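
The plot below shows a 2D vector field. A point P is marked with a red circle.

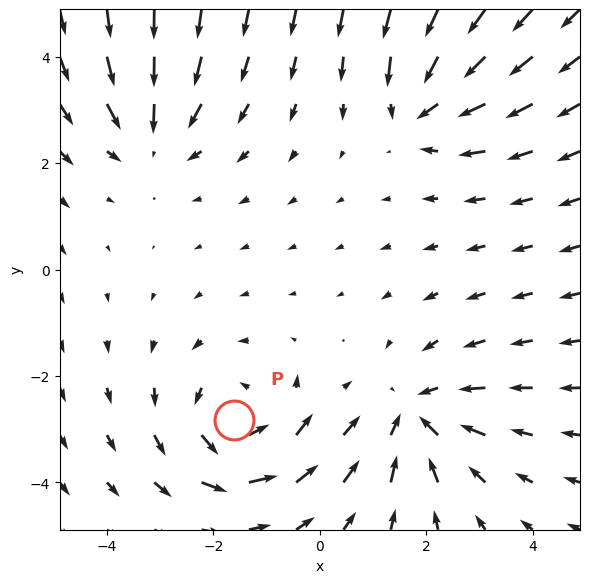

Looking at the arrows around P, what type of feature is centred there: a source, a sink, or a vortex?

vortex

At P (-1.6, -2.8) the arrows circulate counterclockwise. Divergence ≈0, curl about +5 — near-zero divergence with nonzero curl is a vortex.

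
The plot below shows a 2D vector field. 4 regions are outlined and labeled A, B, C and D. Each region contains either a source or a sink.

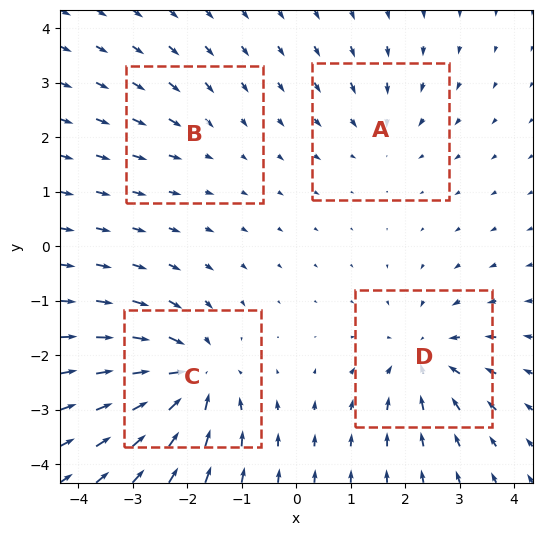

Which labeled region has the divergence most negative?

Divergence at each region's feature centre — A: about -3, B: about -2, C: about -7, D: about -5. Region C is most negative.

C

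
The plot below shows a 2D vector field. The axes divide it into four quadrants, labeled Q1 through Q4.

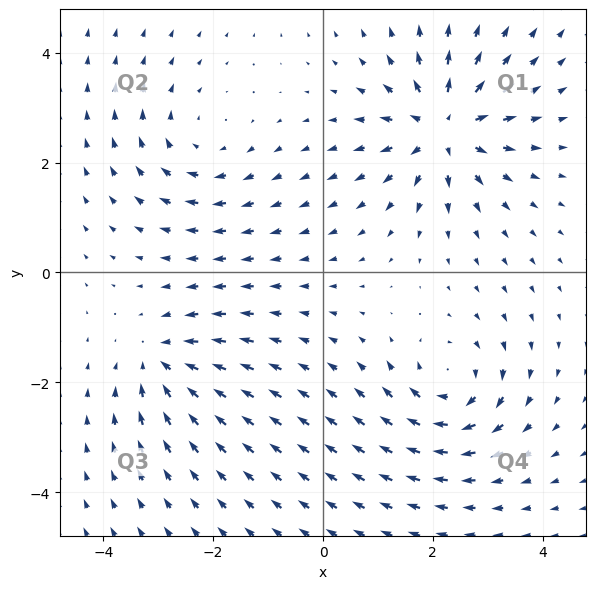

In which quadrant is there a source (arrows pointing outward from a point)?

Q1

The source sits at approximately (2.2, 2.6), which lies in quadrant Q1. The divergence there is about +7, positive as expected for a source.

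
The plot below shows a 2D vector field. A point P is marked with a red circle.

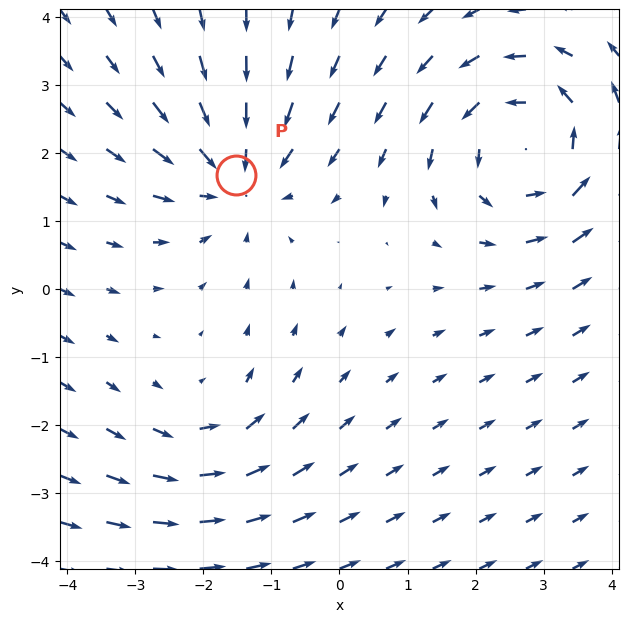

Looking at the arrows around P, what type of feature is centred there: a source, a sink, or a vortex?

At P (-1.5, 1.7) the arrows converge inward. Divergence about -3, curl ≈0 — negative divergence with near-zero curl is a sink.

sink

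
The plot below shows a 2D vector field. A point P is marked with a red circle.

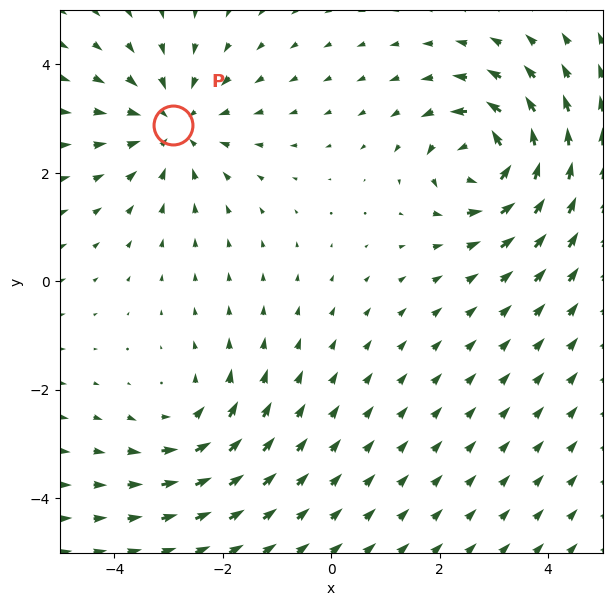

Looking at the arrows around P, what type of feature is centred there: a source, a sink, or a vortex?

sink

At P (-2.9, 2.9) the arrows converge inward. Divergence about -4, curl ≈0 — negative divergence with near-zero curl is a sink.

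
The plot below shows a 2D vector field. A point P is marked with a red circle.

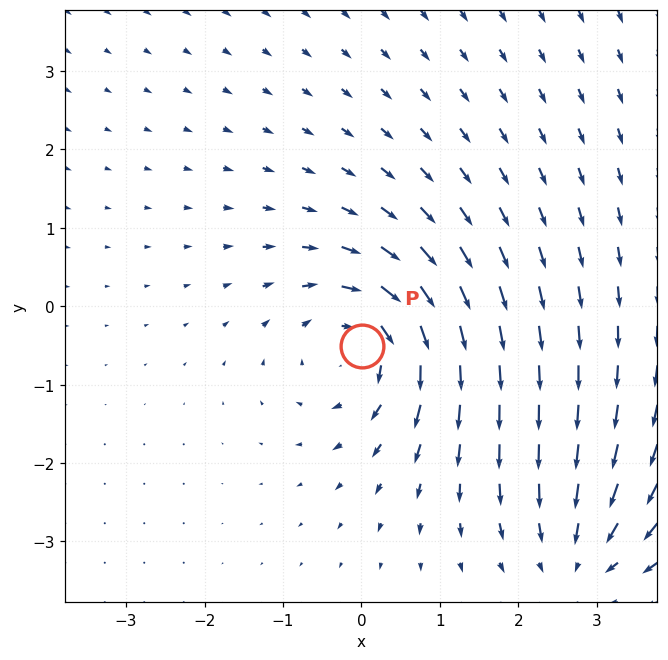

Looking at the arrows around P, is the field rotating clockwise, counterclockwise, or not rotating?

clockwise

Near P at (0.0, -0.5) the arrows circulate clockwise. The curl (z-component) there is about -6; negative curl means clockwise rotation.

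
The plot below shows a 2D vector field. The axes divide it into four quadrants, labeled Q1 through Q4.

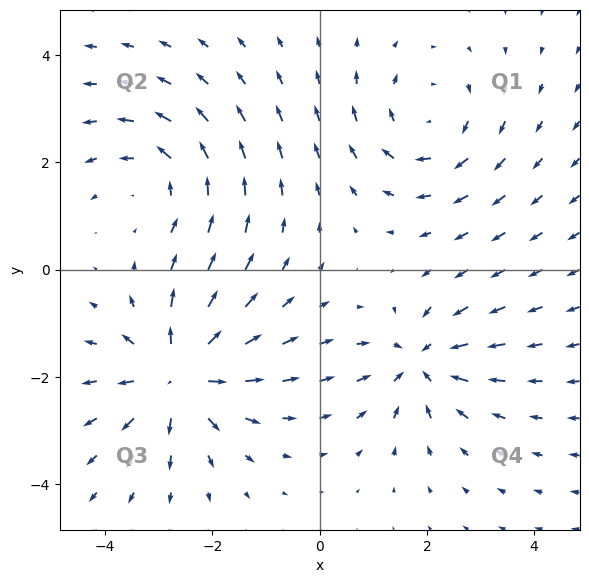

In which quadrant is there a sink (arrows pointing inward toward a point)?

The sink sits at approximately (1.9, -1.7), which lies in quadrant Q4. The divergence there is about -4, negative as expected for a sink.

Q4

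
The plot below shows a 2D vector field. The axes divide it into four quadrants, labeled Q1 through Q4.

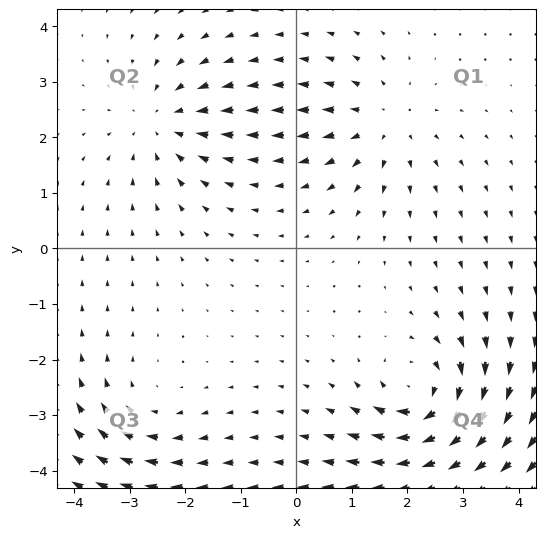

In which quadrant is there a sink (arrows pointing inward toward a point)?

Q2

The sink sits at approximately (-2.4, 2.3), which lies in quadrant Q2. The divergence there is about -4, negative as expected for a sink.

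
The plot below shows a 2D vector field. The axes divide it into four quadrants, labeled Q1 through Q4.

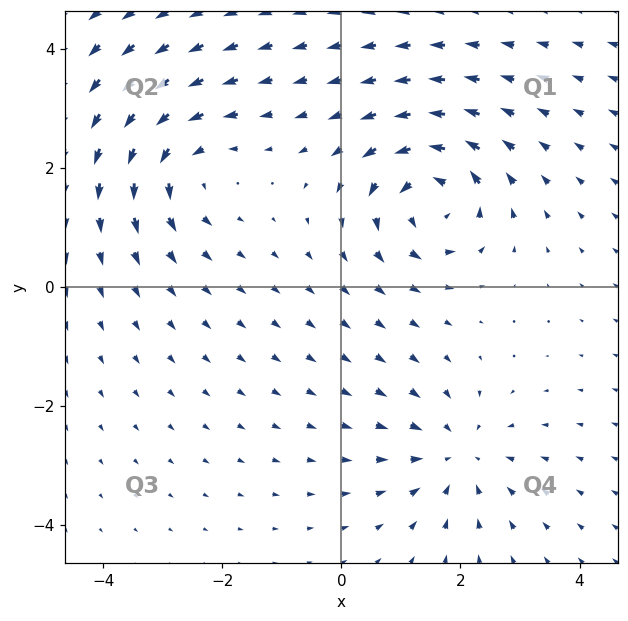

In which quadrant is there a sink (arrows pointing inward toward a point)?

The sink sits at approximately (1.9, -2.8), which lies in quadrant Q4. The divergence there is about -4, negative as expected for a sink.

Q4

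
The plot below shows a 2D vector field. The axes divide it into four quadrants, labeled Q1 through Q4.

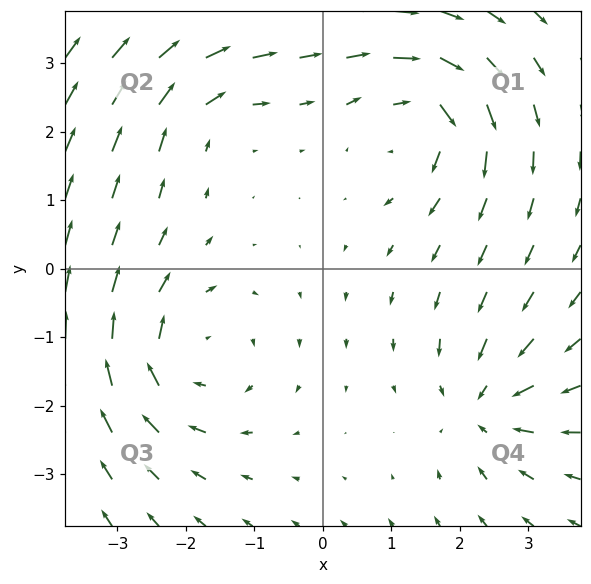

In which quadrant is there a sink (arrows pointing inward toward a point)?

Q4

The sink sits at approximately (2.4, -2.0), which lies in quadrant Q4. The divergence there is about -5, negative as expected for a sink.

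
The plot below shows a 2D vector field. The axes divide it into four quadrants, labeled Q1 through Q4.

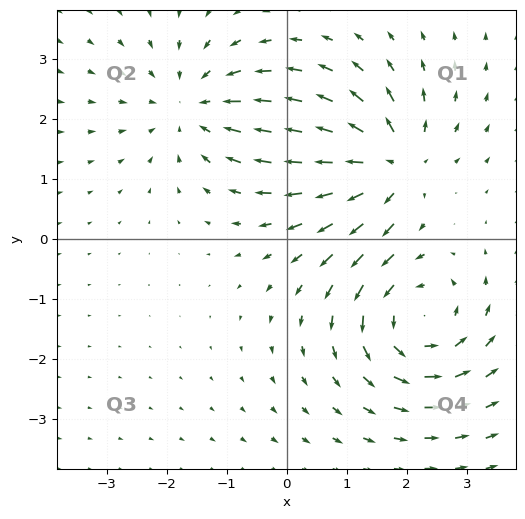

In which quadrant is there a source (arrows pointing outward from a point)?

The source sits at approximately (1.7, 1.3), which lies in quadrant Q1. The divergence there is about +5, positive as expected for a source.

Q1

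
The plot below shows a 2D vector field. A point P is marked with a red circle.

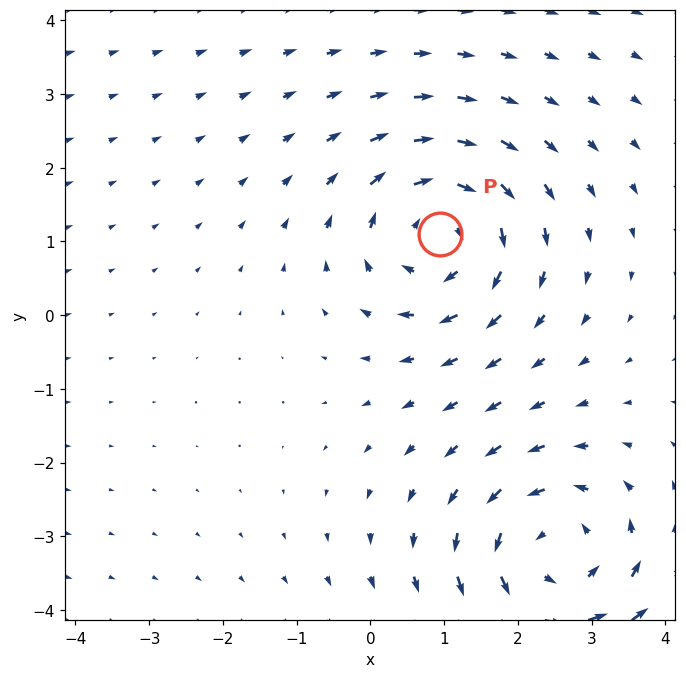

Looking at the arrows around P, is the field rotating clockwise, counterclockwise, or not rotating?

Near P at (0.9, 1.1) the arrows circulate clockwise. The curl (z-component) there is about -4; negative curl means clockwise rotation.

clockwise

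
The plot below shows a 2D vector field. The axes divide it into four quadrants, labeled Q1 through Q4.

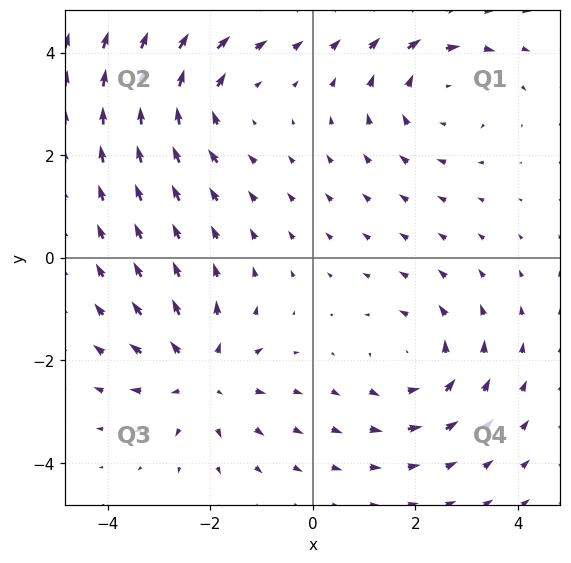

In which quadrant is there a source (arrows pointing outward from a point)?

The source sits at approximately (-2.2, -2.3), which lies in quadrant Q3. The divergence there is about +4, positive as expected for a source.

Q3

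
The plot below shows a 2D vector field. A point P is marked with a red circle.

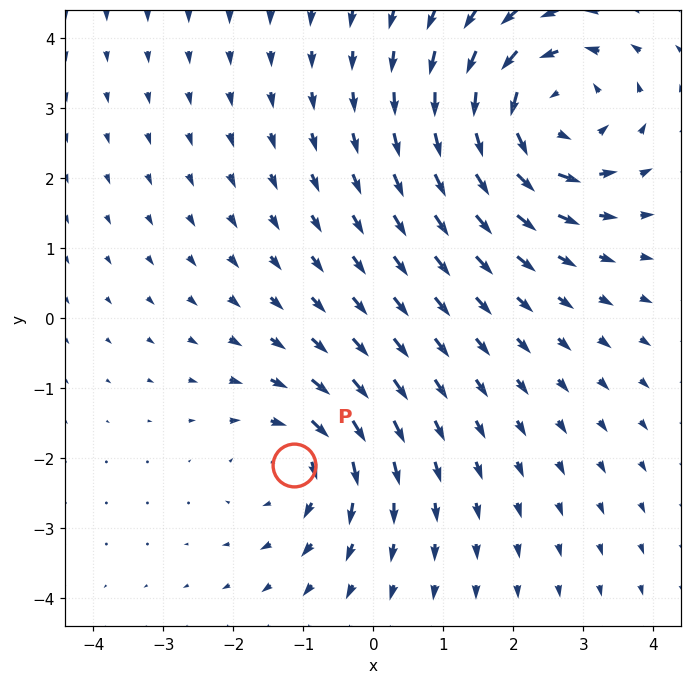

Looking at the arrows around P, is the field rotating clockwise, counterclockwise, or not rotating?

Near P at (-1.1, -2.1) the arrows circulate clockwise. The curl (z-component) there is about -3; negative curl means clockwise rotation.

clockwise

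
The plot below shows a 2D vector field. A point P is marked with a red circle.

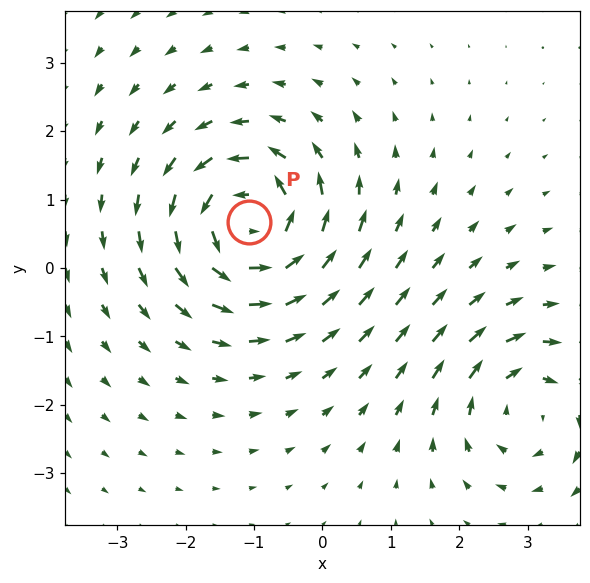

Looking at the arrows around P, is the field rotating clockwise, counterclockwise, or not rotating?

counterclockwise

Near P at (-1.1, 0.7) the arrows circulate counterclockwise. The curl (z-component) there is about +6; positive curl means counterclockwise rotation.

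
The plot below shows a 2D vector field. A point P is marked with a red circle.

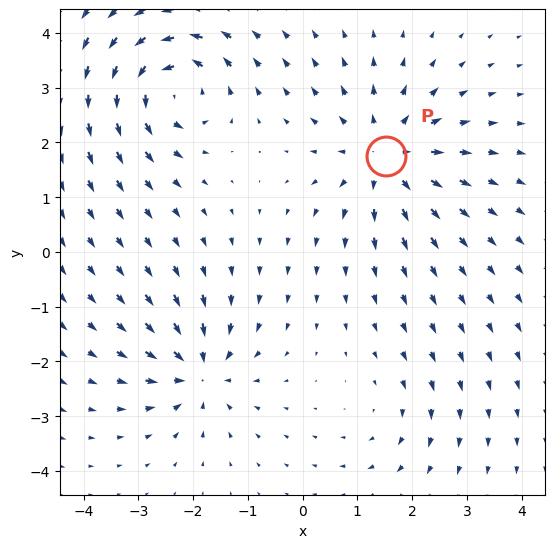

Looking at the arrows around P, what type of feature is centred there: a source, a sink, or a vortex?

source

At P (1.5, 1.8) the arrows spread outward. Divergence about +5, curl ≈0 — positive divergence with near-zero curl is a source.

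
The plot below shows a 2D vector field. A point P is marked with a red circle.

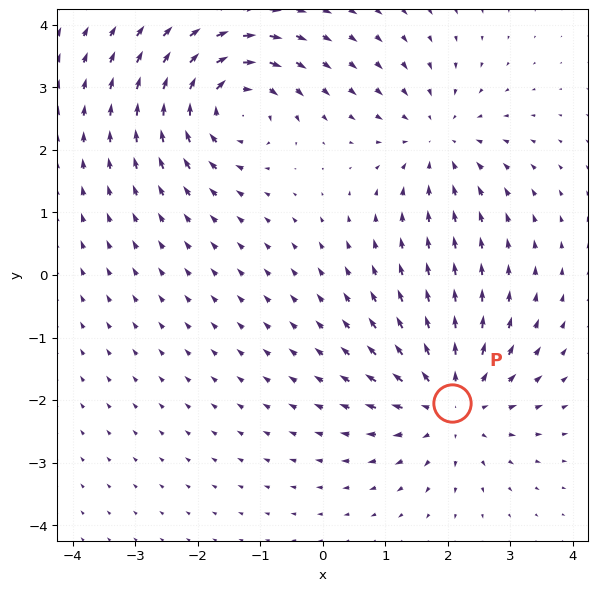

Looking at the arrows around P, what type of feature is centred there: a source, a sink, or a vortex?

At P (2.1, -2.0) the arrows spread outward. Divergence about +4, curl ≈0 — positive divergence with near-zero curl is a source.

source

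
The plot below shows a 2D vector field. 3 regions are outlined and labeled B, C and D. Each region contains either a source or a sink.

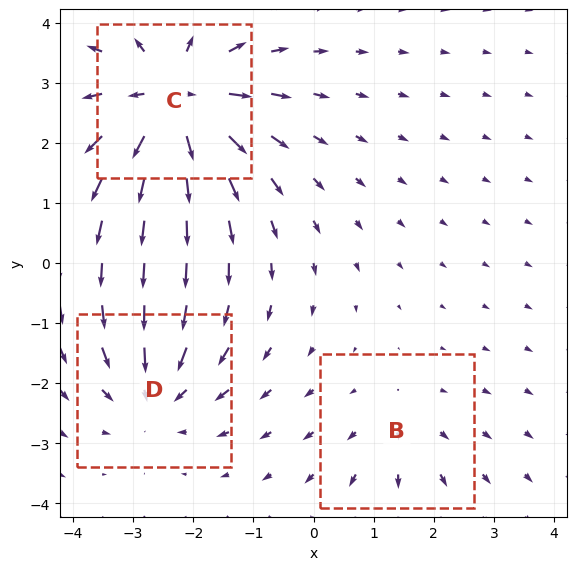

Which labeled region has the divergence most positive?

C

Divergence at each region's feature centre — B: about +2, C: about +5, D: about -3. Region C is most positive.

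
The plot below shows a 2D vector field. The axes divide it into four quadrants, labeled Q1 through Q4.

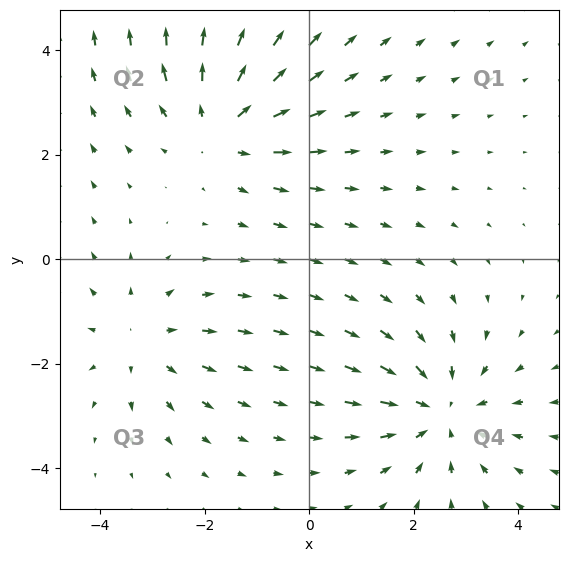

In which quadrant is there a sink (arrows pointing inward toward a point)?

Q4

The sink sits at approximately (2.5, -2.9), which lies in quadrant Q4. The divergence there is about -3, negative as expected for a sink.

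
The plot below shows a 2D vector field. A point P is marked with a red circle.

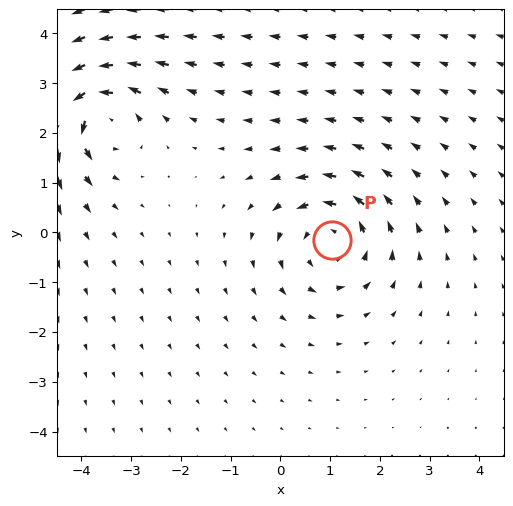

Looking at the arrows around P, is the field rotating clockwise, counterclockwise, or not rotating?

Near P at (1.0, -0.1) the arrows circulate counterclockwise. The curl (z-component) there is about +4; positive curl means counterclockwise rotation.

counterclockwise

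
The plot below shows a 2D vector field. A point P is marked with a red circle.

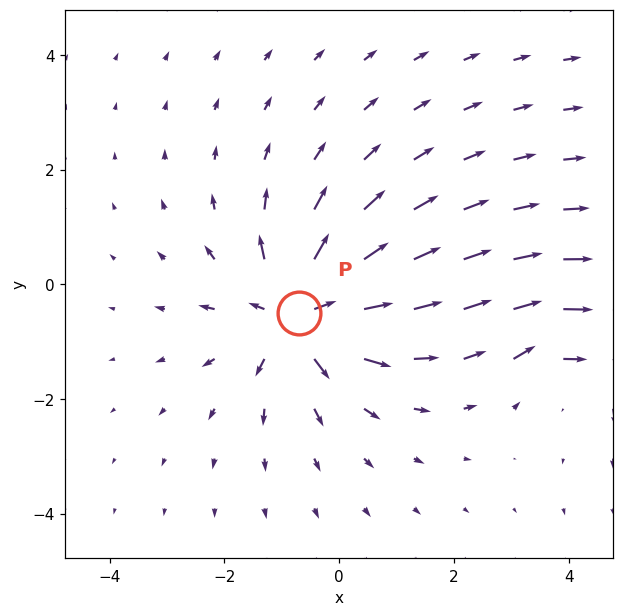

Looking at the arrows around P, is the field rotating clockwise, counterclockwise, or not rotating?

Near P at (-0.7, -0.5) the arrows show no circulation. The curl there is ≈0.

not rotating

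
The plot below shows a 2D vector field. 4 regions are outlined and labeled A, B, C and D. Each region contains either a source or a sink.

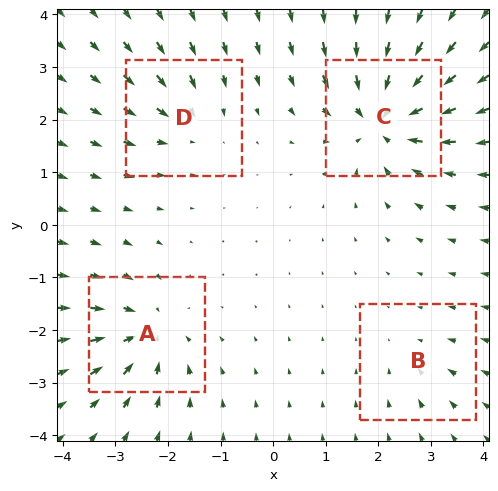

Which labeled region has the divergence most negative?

C

Divergence at each region's feature centre — A: about -6, B: about -2, C: about -8, D: about -4. Region C is most negative.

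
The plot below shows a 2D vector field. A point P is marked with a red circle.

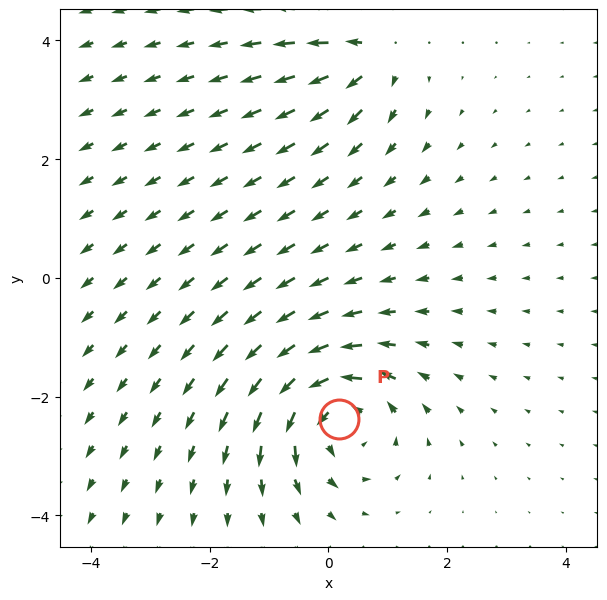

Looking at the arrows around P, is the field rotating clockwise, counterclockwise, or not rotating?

counterclockwise

Near P at (0.2, -2.4) the arrows circulate counterclockwise. The curl (z-component) there is about +5; positive curl means counterclockwise rotation.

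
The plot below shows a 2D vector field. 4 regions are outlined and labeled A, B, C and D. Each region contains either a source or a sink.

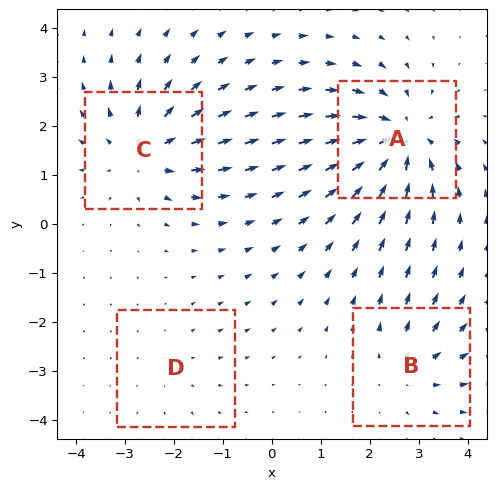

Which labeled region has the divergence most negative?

Divergence at each region's feature centre — A: about -6, B: about +3, C: about +5, D: about +2. Region A is most negative.

A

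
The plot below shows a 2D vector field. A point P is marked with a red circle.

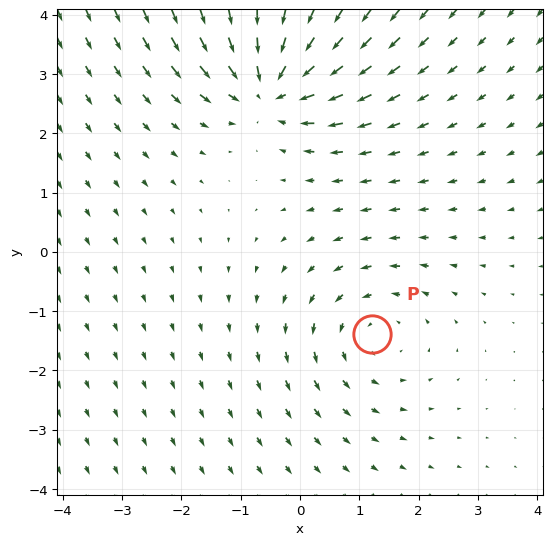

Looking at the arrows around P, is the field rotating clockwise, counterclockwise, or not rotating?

counterclockwise

Near P at (1.2, -1.4) the arrows circulate counterclockwise. The curl (z-component) there is about +2; positive curl means counterclockwise rotation.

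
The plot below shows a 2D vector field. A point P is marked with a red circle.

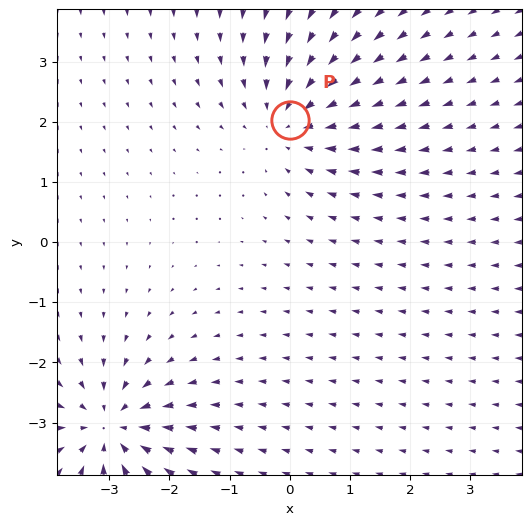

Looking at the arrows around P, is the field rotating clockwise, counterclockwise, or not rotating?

not rotating

Near P at (0.0, 2.0) the arrows show no circulation. The curl there is ≈0.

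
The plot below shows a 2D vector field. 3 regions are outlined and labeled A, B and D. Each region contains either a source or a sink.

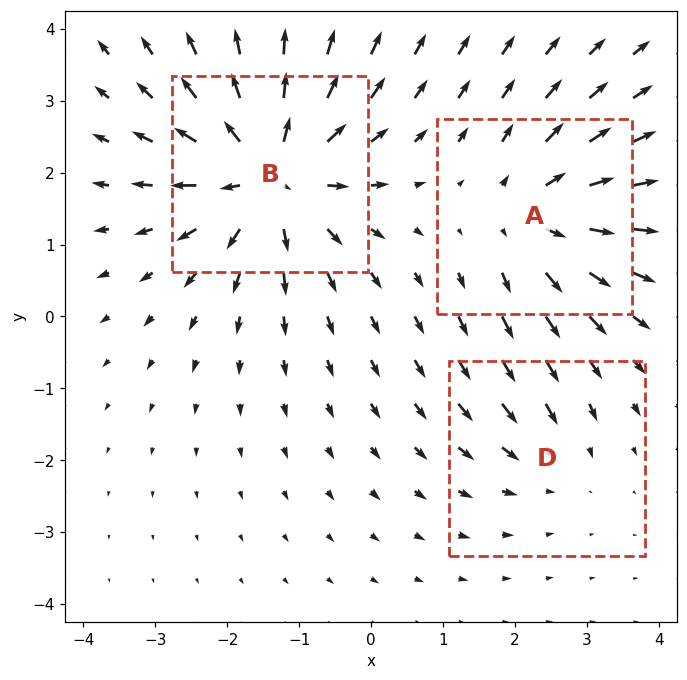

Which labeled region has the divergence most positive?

Divergence at each region's feature centre — A: about +4, B: about +6, D: about -2. Region B is most positive.

B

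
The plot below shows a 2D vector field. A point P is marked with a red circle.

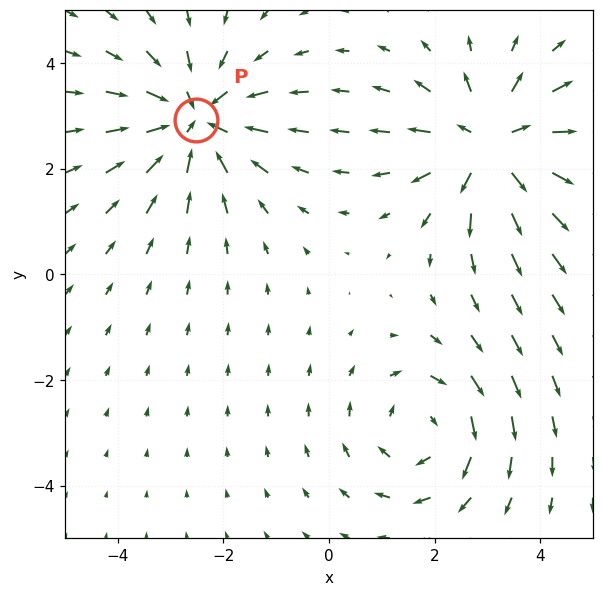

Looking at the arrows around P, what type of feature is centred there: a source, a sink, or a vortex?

At P (-2.5, 2.9) the arrows converge inward. Divergence about -4, curl ≈0 — negative divergence with near-zero curl is a sink.

sink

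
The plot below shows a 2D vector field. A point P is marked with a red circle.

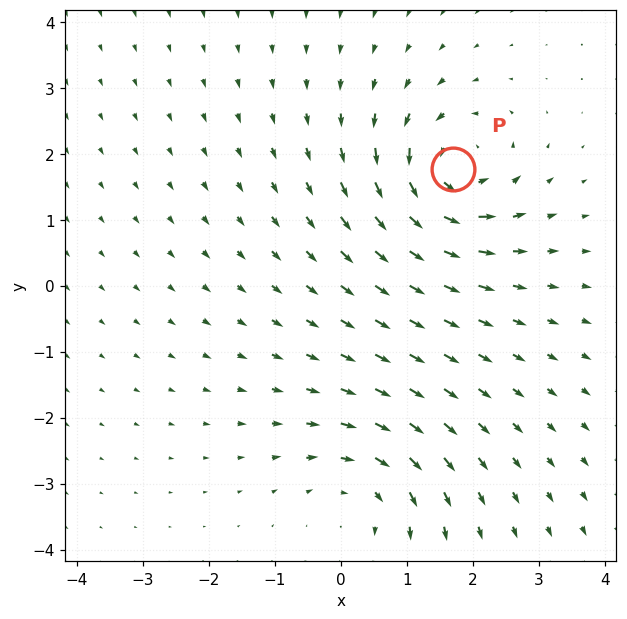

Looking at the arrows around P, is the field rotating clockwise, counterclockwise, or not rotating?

Near P at (1.7, 1.8) the arrows circulate counterclockwise. The curl (z-component) there is about +5; positive curl means counterclockwise rotation.

counterclockwise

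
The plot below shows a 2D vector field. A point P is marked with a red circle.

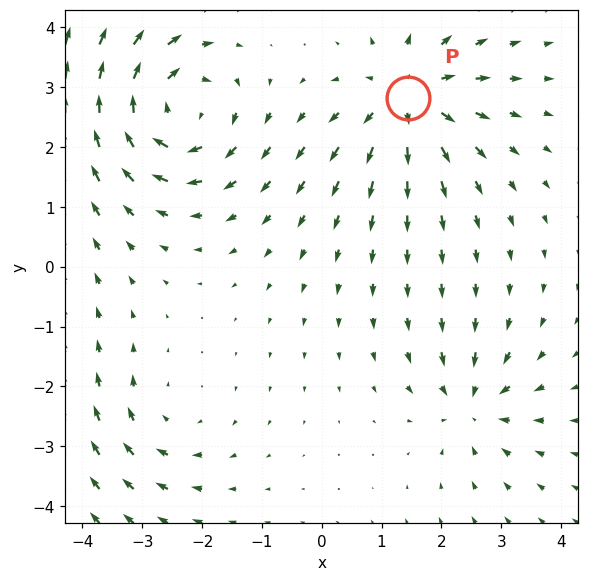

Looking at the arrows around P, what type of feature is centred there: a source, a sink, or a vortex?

source

At P (1.4, 2.8) the arrows spread outward. Divergence about +5, curl ≈0 — positive divergence with near-zero curl is a source.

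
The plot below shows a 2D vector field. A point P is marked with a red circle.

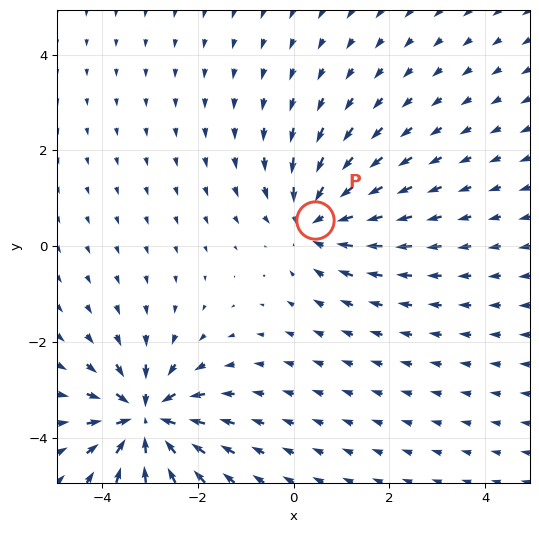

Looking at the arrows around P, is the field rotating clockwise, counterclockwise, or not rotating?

Near P at (0.5, 0.5) the arrows show no circulation. The curl there is ≈0.

not rotating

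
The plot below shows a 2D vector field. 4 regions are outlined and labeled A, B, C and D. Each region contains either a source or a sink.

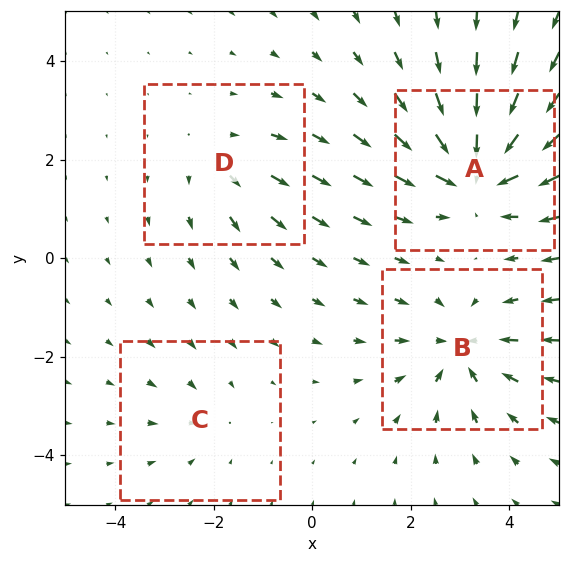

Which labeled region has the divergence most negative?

A

Divergence at each region's feature centre — A: about -7, B: about -5, C: about -2, D: about +3. Region A is most negative.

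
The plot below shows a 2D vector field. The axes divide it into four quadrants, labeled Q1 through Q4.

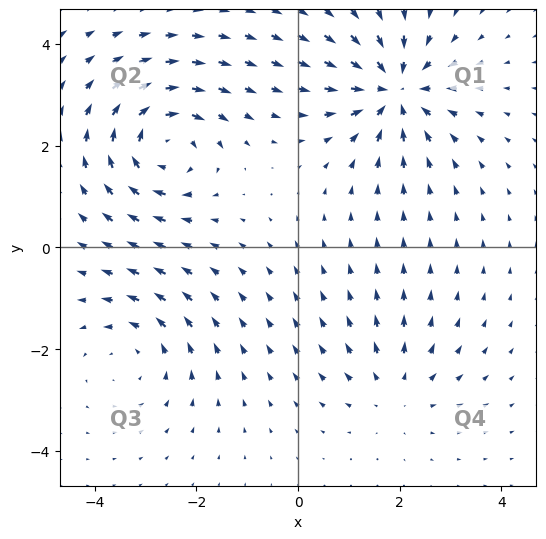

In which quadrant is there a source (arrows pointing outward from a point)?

The source sits at approximately (1.9, -2.8), which lies in quadrant Q4. The divergence there is about +3, positive as expected for a source.

Q4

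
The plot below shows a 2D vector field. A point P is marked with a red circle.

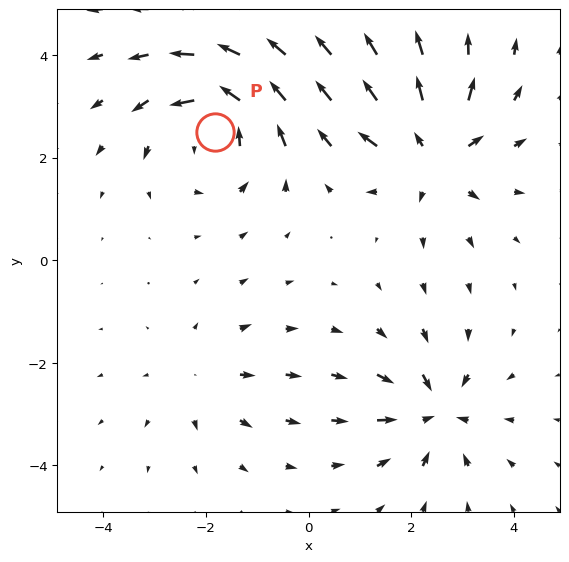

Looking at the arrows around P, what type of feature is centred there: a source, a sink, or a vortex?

vortex

At P (-1.8, 2.5) the arrows circulate counterclockwise. Divergence ≈0, curl about +5 — near-zero divergence with nonzero curl is a vortex.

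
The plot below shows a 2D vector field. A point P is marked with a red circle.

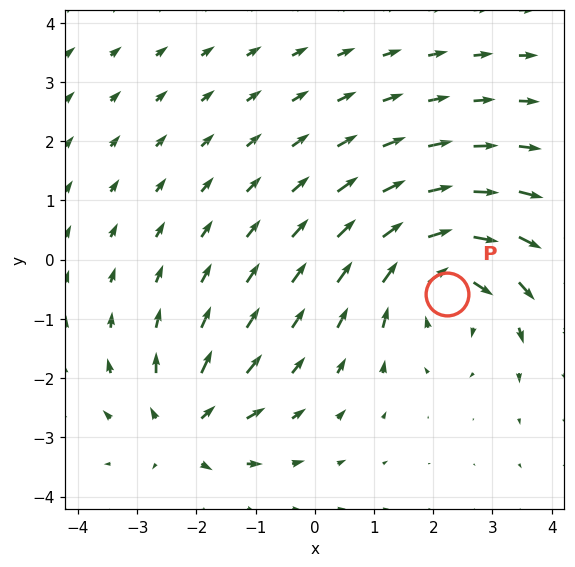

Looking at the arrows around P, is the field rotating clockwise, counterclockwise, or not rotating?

clockwise

Near P at (2.2, -0.6) the arrows circulate clockwise. The curl (z-component) there is about -5; negative curl means clockwise rotation.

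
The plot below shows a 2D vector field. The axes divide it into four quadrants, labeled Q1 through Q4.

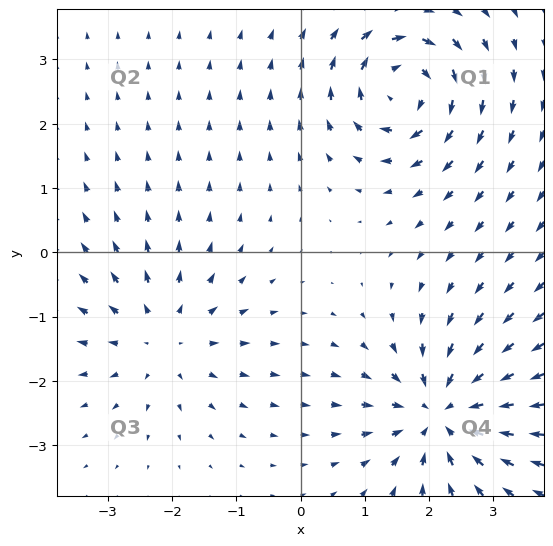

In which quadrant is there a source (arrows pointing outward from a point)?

Q3

The source sits at approximately (-2.1, -1.3), which lies in quadrant Q3. The divergence there is about +4, positive as expected for a source.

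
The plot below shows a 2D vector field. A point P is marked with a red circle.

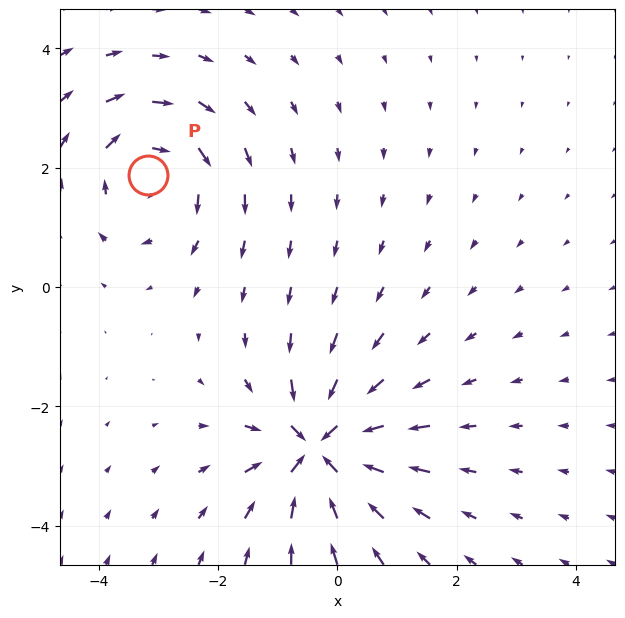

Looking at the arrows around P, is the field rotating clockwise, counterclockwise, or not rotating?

clockwise

Near P at (-3.2, 1.9) the arrows circulate clockwise. The curl (z-component) there is about -4; negative curl means clockwise rotation.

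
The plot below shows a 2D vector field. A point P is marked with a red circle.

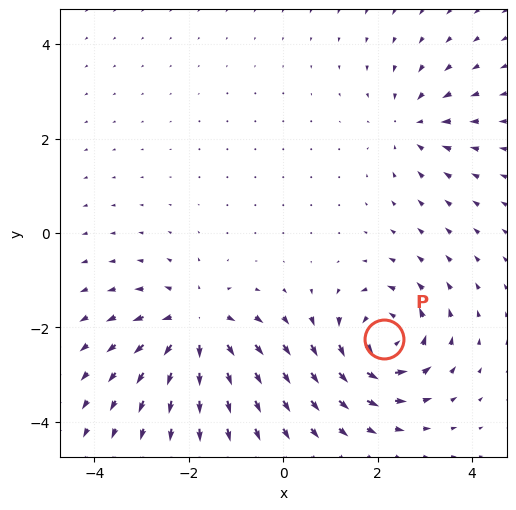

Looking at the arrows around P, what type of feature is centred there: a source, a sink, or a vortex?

vortex

At P (2.1, -2.2) the arrows circulate counterclockwise. Divergence ≈0, curl about +6 — near-zero divergence with nonzero curl is a vortex.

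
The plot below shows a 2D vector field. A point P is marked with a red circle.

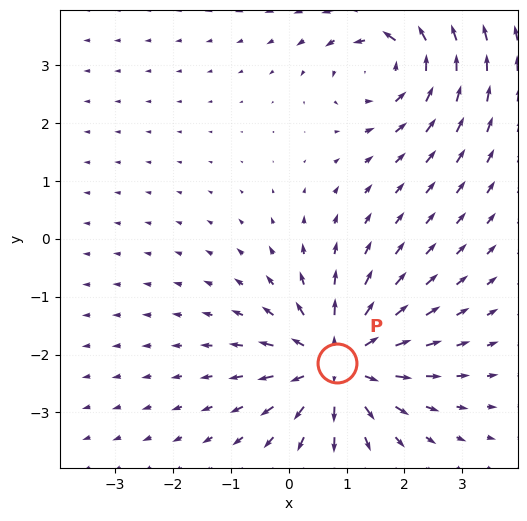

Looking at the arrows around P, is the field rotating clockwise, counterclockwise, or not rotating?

not rotating

Near P at (0.8, -2.2) the arrows show no circulation. The curl there is ≈0.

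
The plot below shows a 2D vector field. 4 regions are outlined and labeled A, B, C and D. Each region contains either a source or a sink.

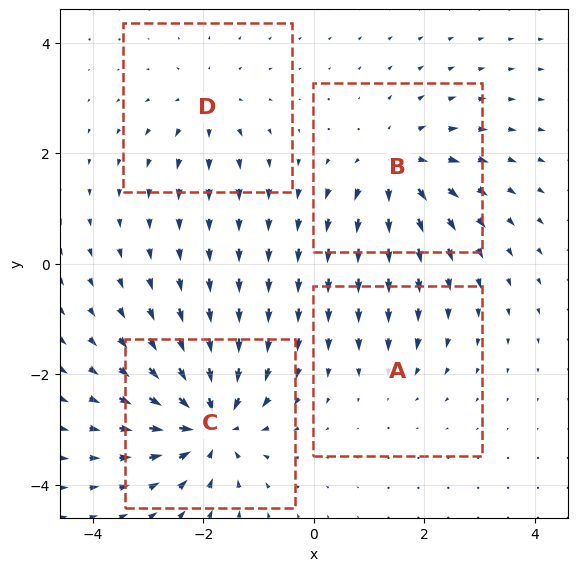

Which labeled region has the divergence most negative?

Divergence at each region's feature centre — A: about -2, B: about +5, C: about -7, D: about +4. Region C is most negative.

C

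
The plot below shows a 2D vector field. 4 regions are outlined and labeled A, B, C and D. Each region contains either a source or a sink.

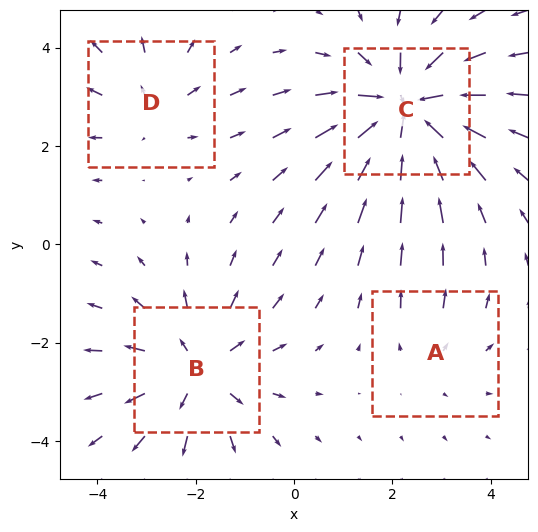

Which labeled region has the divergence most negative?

C

Divergence at each region's feature centre — A: about +2, B: about +4, C: about -6, D: about +3. Region C is most negative.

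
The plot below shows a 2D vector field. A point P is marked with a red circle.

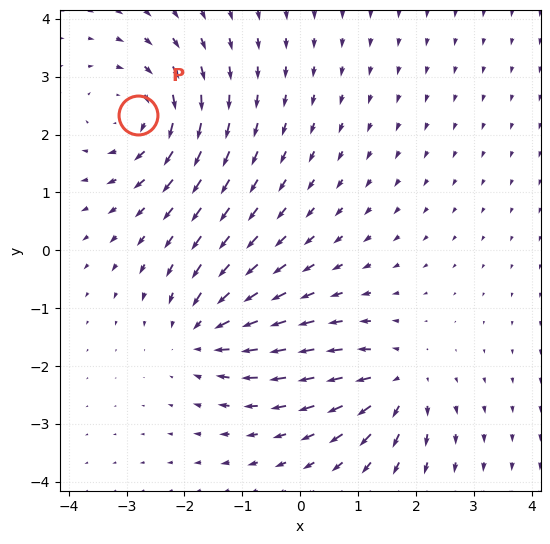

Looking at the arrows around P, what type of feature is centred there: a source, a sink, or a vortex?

vortex

At P (-2.8, 2.3) the arrows circulate clockwise. Divergence ≈0, curl about -5 — near-zero divergence with nonzero curl is a vortex.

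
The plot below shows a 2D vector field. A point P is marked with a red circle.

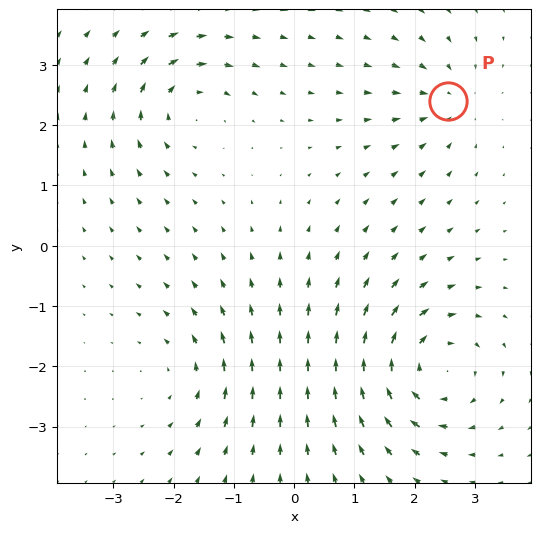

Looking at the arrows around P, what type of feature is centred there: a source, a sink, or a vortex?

sink

At P (2.6, 2.4) the arrows converge inward. Divergence about -3, curl ≈0 — negative divergence with near-zero curl is a sink.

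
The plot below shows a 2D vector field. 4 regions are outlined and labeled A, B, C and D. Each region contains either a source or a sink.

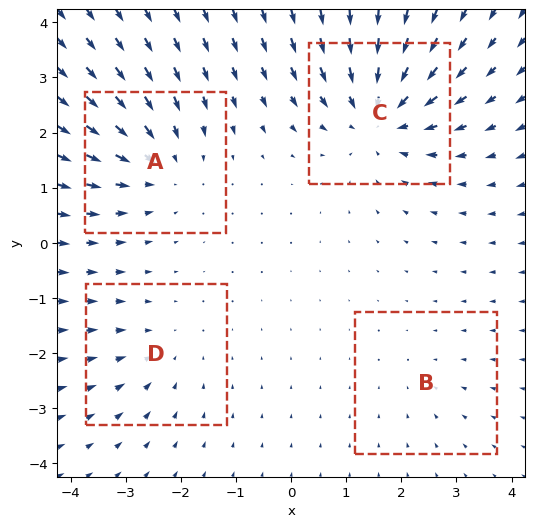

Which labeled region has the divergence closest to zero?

B

Divergence at each region's feature centre — A: about -4, B: about -2, C: about -6, D: about -3. Region B is closest to zero.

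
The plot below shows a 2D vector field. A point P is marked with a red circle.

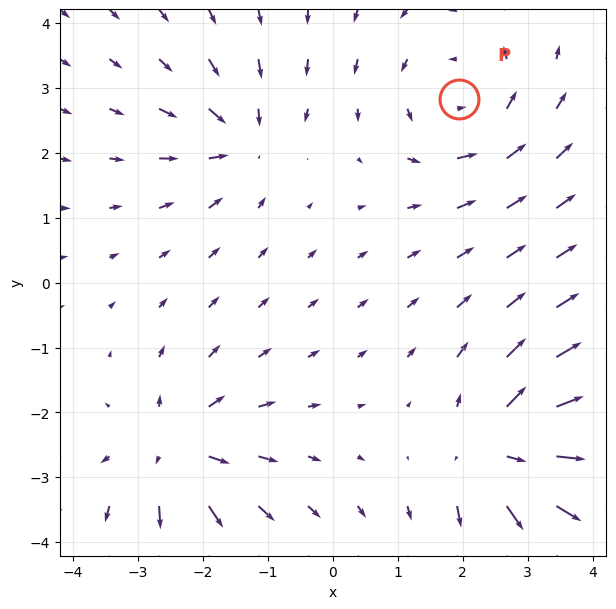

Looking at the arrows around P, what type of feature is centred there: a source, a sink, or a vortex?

vortex

At P (1.9, 2.8) the arrows circulate counterclockwise. Divergence ≈0, curl about +3 — near-zero divergence with nonzero curl is a vortex.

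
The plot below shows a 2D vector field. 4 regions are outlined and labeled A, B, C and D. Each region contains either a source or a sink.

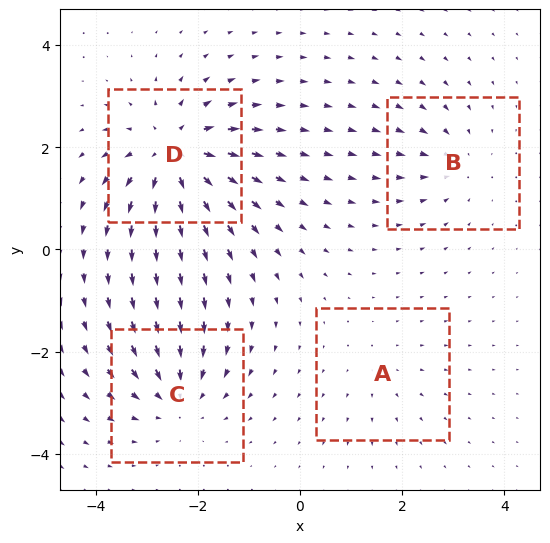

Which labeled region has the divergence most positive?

D

Divergence at each region's feature centre — A: about +2, B: about -4, C: about -5, D: about +8. Region D is most positive.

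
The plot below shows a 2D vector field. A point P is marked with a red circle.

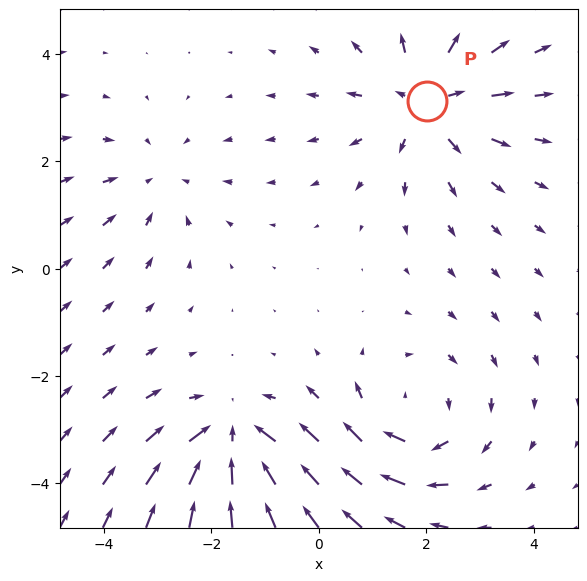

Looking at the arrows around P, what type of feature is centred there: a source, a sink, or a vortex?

At P (2.0, 3.1) the arrows spread outward. Divergence about +5, curl ≈0 — positive divergence with near-zero curl is a source.

source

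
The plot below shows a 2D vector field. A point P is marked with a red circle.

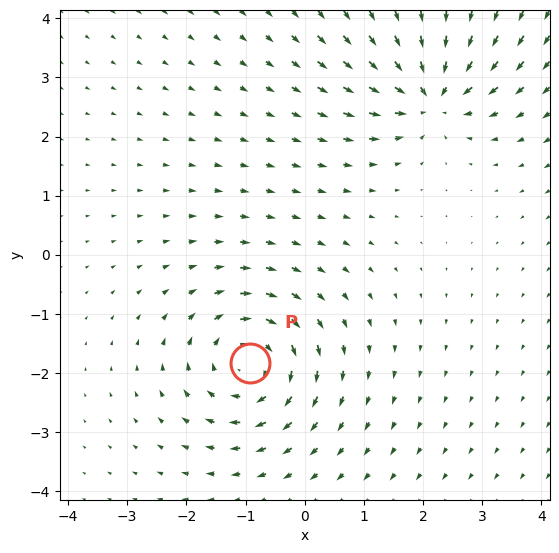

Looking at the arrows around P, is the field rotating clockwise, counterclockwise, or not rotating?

Near P at (-0.9, -1.8) the arrows circulate clockwise. The curl (z-component) there is about -4; negative curl means clockwise rotation.

clockwise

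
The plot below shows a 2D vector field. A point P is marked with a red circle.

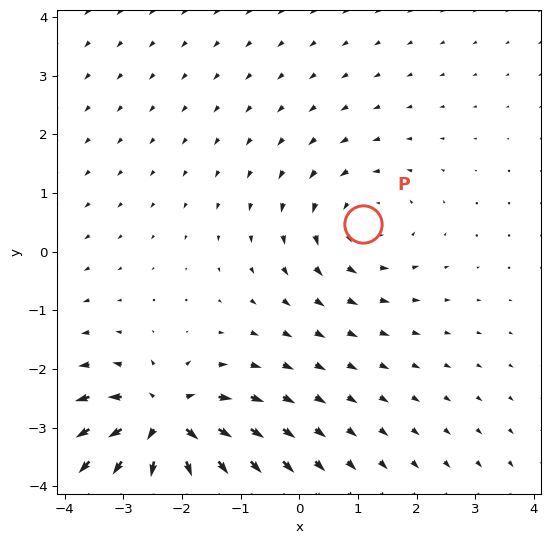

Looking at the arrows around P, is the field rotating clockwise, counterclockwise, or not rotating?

Near P at (1.1, 0.5) the arrows circulate counterclockwise. The curl (z-component) there is about +3; positive curl means counterclockwise rotation.

counterclockwise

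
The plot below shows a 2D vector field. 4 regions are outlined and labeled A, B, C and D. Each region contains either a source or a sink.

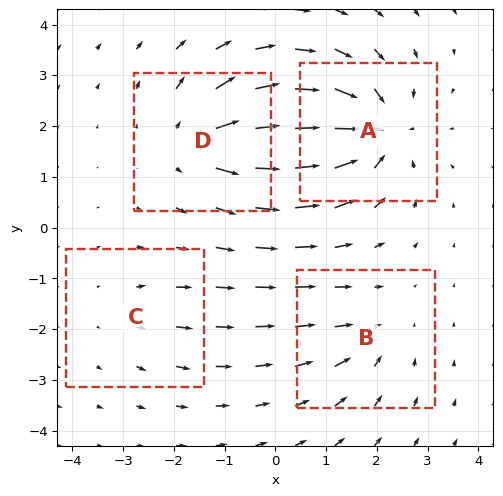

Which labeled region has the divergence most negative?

A

Divergence at each region's feature centre — A: about -6, B: about -3, C: about +2, D: about +5. Region A is most negative.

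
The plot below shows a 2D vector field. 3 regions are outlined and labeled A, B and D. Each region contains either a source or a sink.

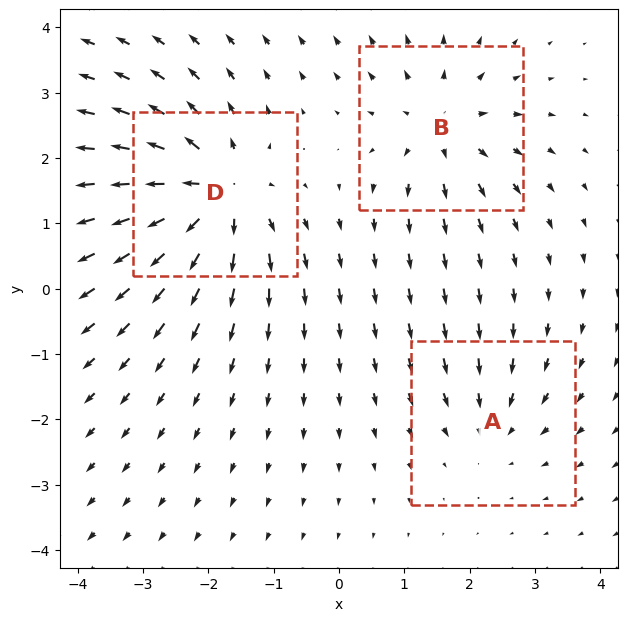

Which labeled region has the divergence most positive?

D

Divergence at each region's feature centre — A: about -2, B: about +3, D: about +5. Region D is most positive.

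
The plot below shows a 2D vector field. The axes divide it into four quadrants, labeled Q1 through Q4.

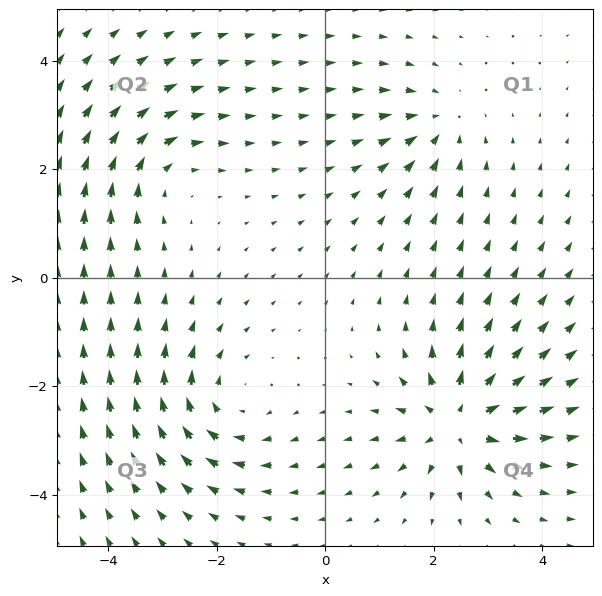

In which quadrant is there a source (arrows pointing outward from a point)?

Q4

The source sits at approximately (2.4, -2.7), which lies in quadrant Q4. The divergence there is about +6, positive as expected for a source.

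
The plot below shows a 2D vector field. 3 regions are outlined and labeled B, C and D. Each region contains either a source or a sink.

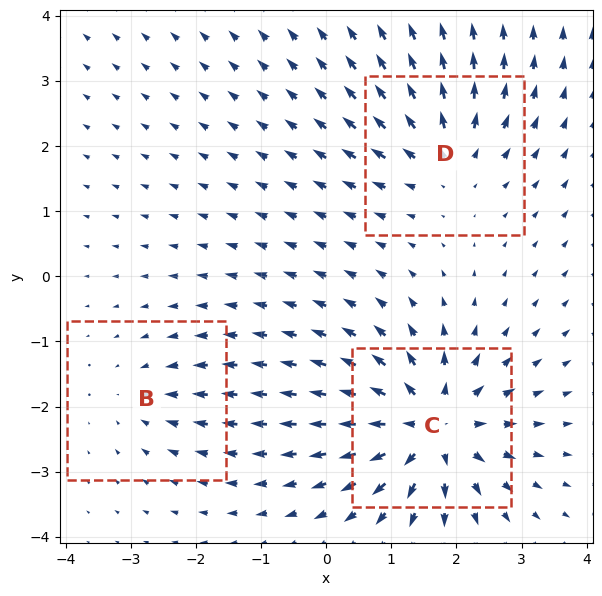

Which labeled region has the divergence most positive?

C

Divergence at each region's feature centre — B: about -2, C: about +6, D: about +4. Region C is most positive.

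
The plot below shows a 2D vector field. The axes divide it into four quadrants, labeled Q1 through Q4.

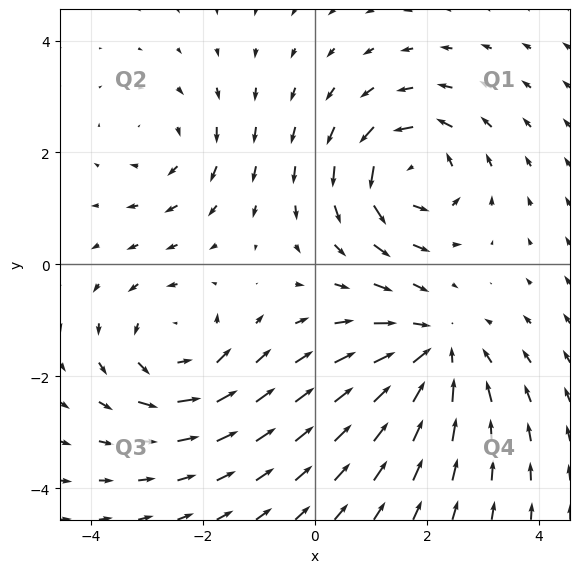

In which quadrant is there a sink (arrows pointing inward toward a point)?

Q4

The sink sits at approximately (2.1, -1.6), which lies in quadrant Q4. The divergence there is about -4, negative as expected for a sink.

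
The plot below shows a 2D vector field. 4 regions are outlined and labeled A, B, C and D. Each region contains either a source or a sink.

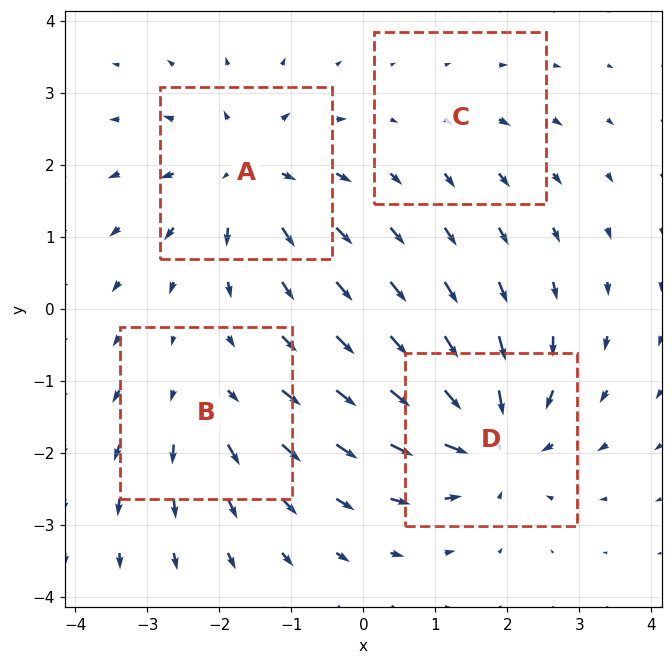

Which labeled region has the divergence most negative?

Divergence at each region's feature centre — A: about +6, B: about +4, C: about +2, D: about -7. Region D is most negative.

D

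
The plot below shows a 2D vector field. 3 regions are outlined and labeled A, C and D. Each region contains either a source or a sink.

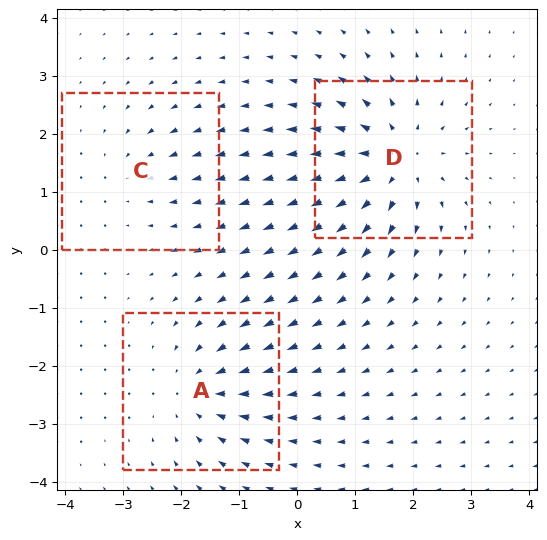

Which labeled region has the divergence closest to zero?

C

Divergence at each region's feature centre — A: about -4, C: about -2, D: about +5. Region C is closest to zero.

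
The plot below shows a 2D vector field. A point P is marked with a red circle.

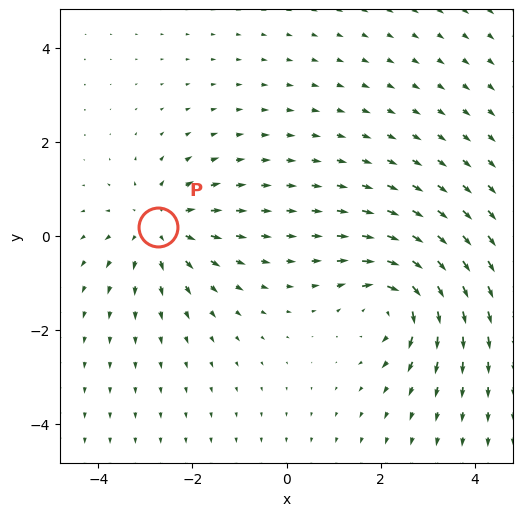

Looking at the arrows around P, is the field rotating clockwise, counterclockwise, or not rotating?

Near P at (-2.7, 0.2) the arrows show no circulation. The curl there is ≈0.

not rotating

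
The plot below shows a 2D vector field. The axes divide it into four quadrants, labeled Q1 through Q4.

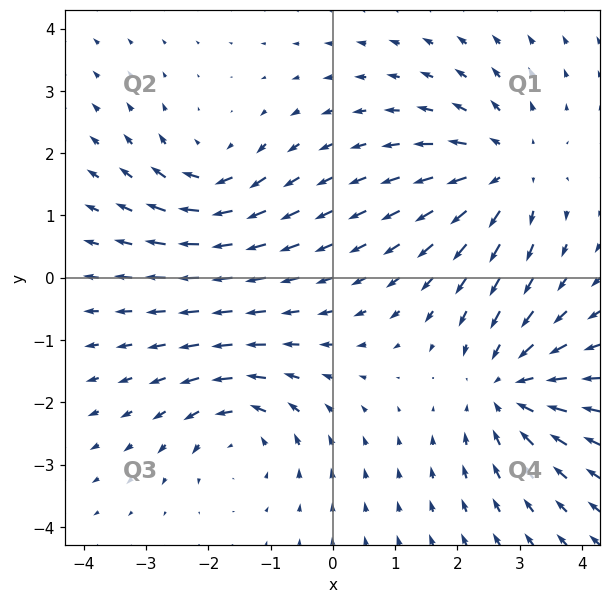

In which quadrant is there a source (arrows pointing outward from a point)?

The source sits at approximately (2.8, 1.7), which lies in quadrant Q1. The divergence there is about +4, positive as expected for a source.

Q1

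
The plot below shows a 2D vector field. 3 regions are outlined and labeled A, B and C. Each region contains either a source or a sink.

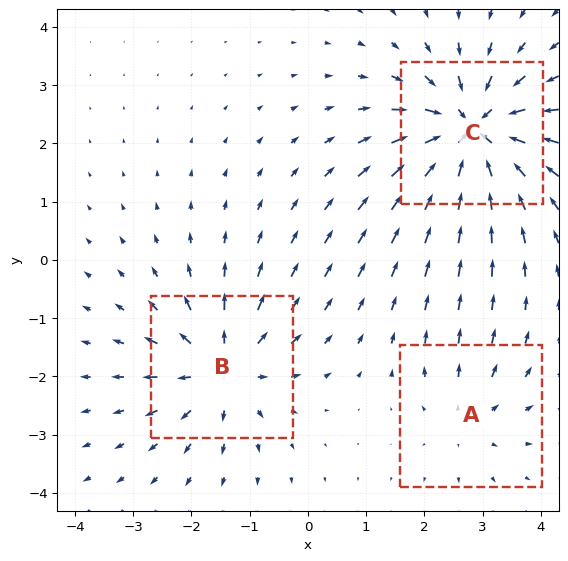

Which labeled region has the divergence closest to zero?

Divergence at each region's feature centre — A: about +2, B: about +4, C: about -6. Region A is closest to zero.

A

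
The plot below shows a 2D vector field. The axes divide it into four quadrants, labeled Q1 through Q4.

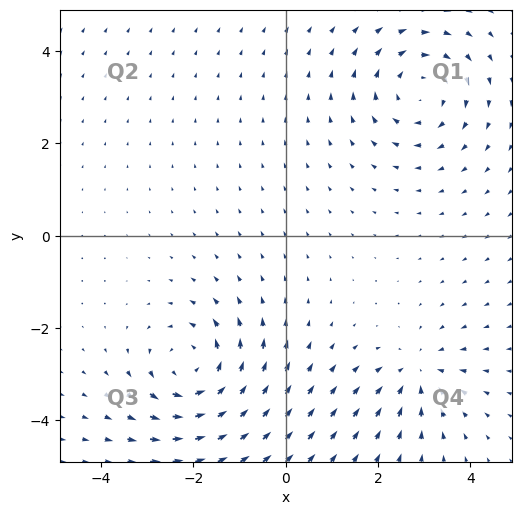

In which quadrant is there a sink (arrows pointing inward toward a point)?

Q4

The sink sits at approximately (2.9, -3.0), which lies in quadrant Q4. The divergence there is about -4, negative as expected for a sink.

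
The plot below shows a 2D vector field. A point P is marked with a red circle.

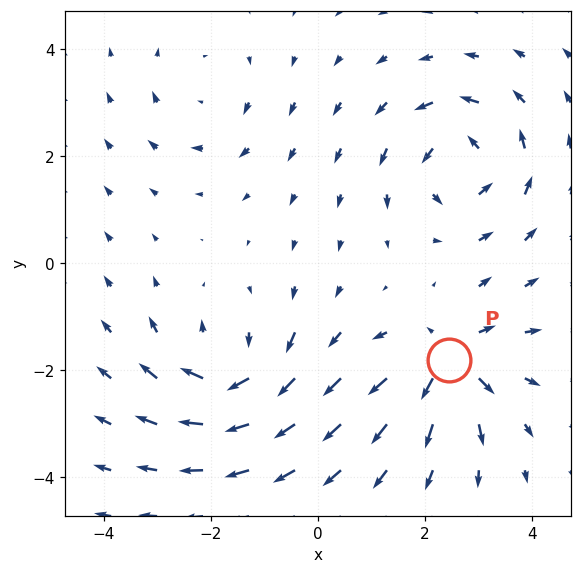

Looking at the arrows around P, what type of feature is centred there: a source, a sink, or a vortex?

source

At P (2.4, -1.8) the arrows spread outward. Divergence about +6, curl ≈0 — positive divergence with near-zero curl is a source.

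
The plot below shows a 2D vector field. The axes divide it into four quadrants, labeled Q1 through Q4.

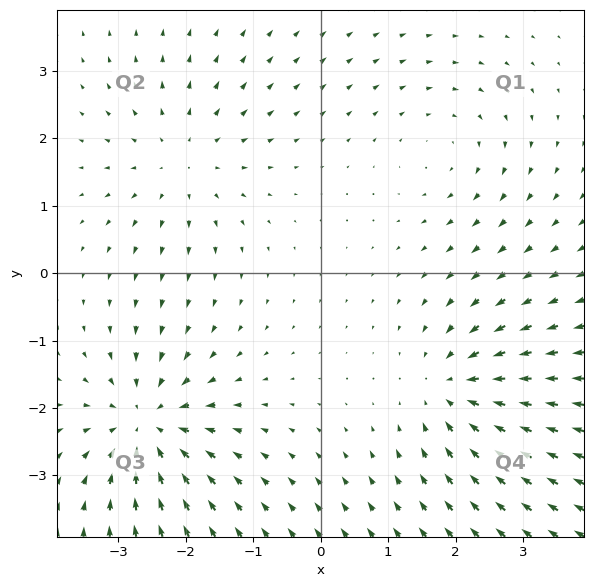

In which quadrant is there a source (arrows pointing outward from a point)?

The source sits at approximately (-2.1, 1.7), which lies in quadrant Q2. The divergence there is about +4, positive as expected for a source.

Q2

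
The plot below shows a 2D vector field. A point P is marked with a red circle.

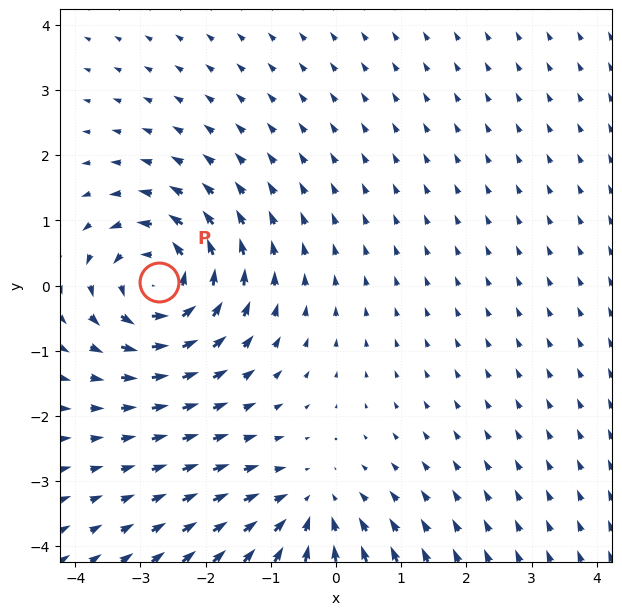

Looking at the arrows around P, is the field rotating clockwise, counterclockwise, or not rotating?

Near P at (-2.7, 0.1) the arrows circulate counterclockwise. The curl (z-component) there is about +6; positive curl means counterclockwise rotation.

counterclockwise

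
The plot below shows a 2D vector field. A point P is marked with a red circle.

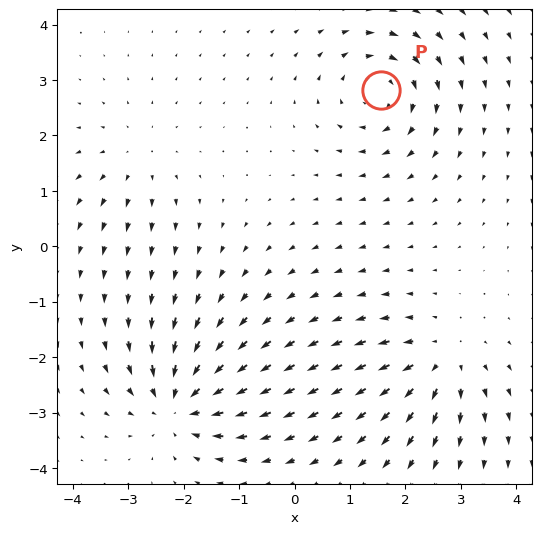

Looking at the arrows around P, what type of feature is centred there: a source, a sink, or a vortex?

vortex

At P (1.6, 2.8) the arrows circulate clockwise. Divergence ≈0, curl about -5 — near-zero divergence with nonzero curl is a vortex.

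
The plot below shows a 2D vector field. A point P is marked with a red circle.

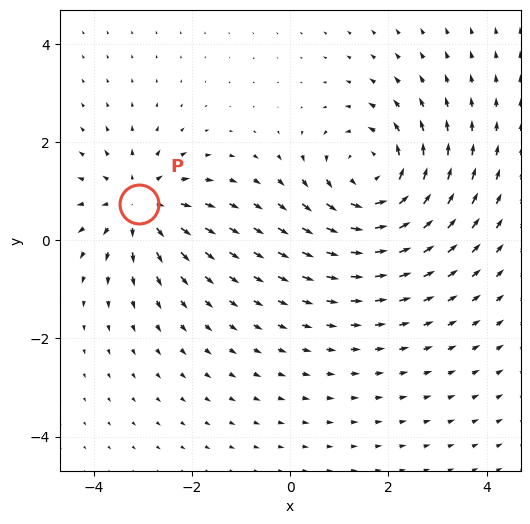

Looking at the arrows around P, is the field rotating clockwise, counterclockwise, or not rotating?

Near P at (-3.1, 0.7) the arrows show no circulation. The curl there is ≈0.

not rotating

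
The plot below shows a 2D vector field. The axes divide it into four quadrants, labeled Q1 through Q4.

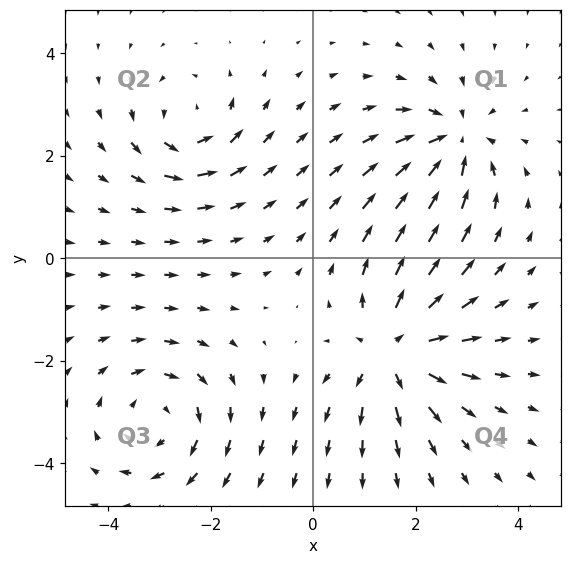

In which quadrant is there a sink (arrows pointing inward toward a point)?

Q1

The sink sits at approximately (2.8, 2.3), which lies in quadrant Q1. The divergence there is about -5, negative as expected for a sink.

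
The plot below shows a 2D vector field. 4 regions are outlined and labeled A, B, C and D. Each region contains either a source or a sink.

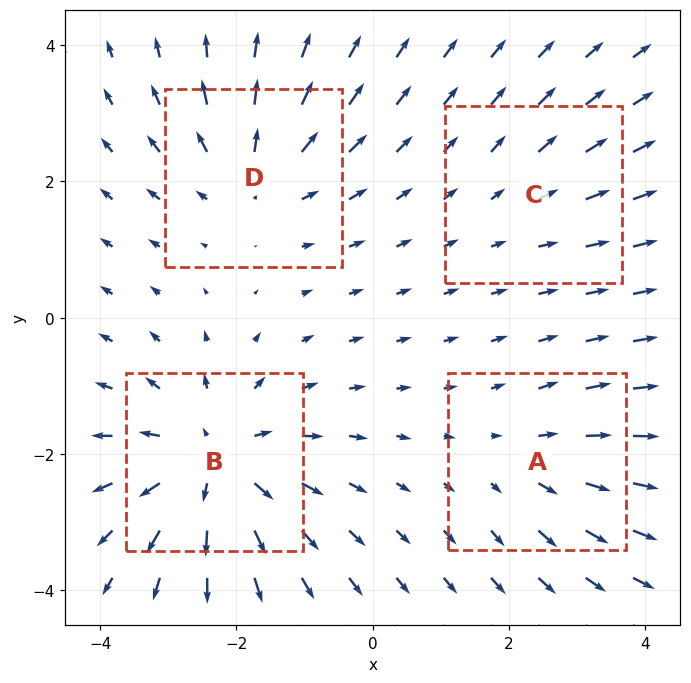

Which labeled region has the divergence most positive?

Divergence at each region's feature centre — A: about +3, B: about +6, C: about +2, D: about +4. Region B is most positive.

B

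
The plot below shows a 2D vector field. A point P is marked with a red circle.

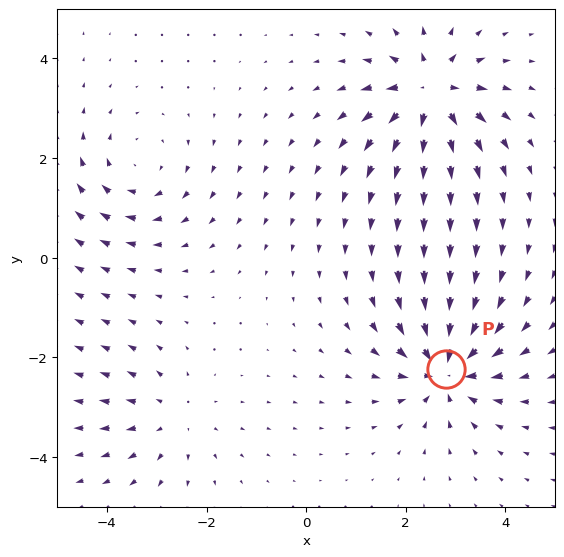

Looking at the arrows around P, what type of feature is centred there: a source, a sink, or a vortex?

sink

At P (2.8, -2.2) the arrows converge inward. Divergence about -6, curl ≈0 — negative divergence with near-zero curl is a sink.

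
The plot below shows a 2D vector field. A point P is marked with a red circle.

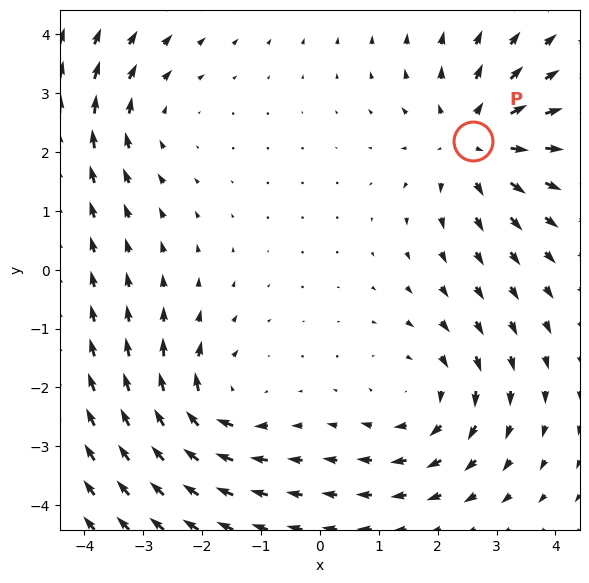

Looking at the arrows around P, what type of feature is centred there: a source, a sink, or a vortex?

At P (2.6, 2.2) the arrows spread outward. Divergence about +5, curl ≈0 — positive divergence with near-zero curl is a source.

source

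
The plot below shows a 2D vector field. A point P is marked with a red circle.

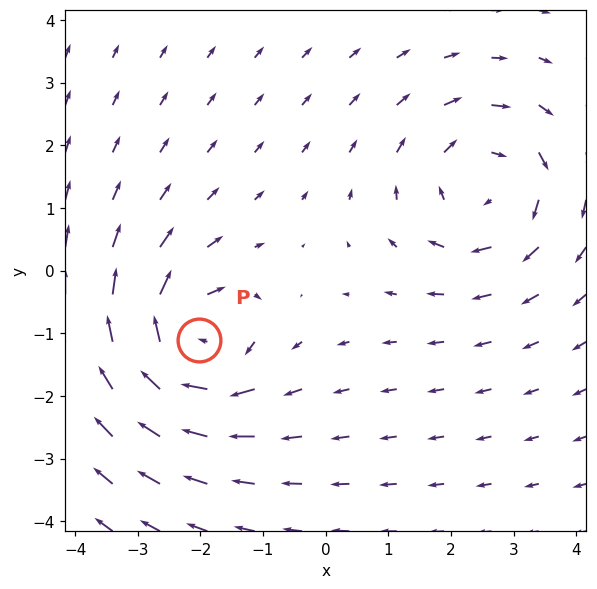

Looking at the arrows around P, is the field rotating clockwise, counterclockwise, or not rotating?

clockwise

Near P at (-2.0, -1.1) the arrows circulate clockwise. The curl (z-component) there is about -7; negative curl means clockwise rotation.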